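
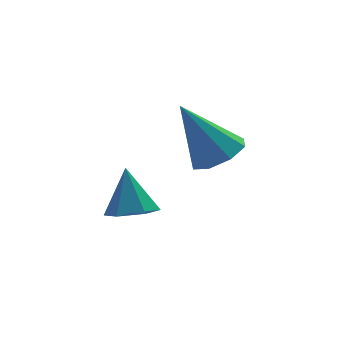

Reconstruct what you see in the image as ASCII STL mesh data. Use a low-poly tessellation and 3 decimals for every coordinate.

solid 
facet normal -0.034 -0.477 -0.878
outer loop
vertex -2.563 2.75 -2.724
vertex -2.979 2.428 -2.533
vertex -3.095 2.912 -2.791
endloop
endfacet
facet normal 0.299 0.952 -0.069
outer loop
vertex -2.563 2.75 -2.724
vertex -3.095 2.912 -2.791
vertex -2.941 2.952 -1.567
endloop
endfacet
facet normal -0.034 -0.477 -0.878
outer loop
vertex -3.095 2.912 -2.791
vertex -2.979 2.428 -2.533
vertex -3.511 2.59 -2.6
endloop
endfacet
facet normal -0.597 0.801 0.049
outer loop
vertex -3.095 2.912 -2.791
vertex -3.511 2.59 -2.6
vertex -2.941 2.952 -1.567
endloop
endfacet
facet normal -0.034 -0.476 -0.879
outer loop
vertex -3.511 2.59 -2.6
vertex -2.979 2.428 -2.533
vertex -3.396 2.106 -2.342
endloop
endfacet
facet normal -0.881 0.042 0.471
outer loop
vertex -3.511 2.59 -2.6
vertex -3.396 2.106 -2.342
vertex -2.941 2.952 -1.567
endloop
endfacet
facet normal -0.036 -0.475 -0.879
outer loop
vertex -3.396 2.106 -2.342
vertex -2.979 2.428 -2.533
vertex -2.864 1.944 -2.276
endloop
endfacet
facet normal -0.269 -0.568 0.778
outer loop
vertex -3.396 2.106 -2.342
vertex -2.864 1.944 -2.276
vertex -2.941 2.952 -1.567
endloop
endfacet
facet normal -0.036 -0.475 -0.879
outer loop
vertex -2.864 1.944 -2.276
vertex -2.979 2.428 -2.533
vertex -2.447 2.266 -2.467
endloop
endfacet
facet normal 0.624 -0.417 0.661
outer loop
vertex -2.864 1.944 -2.276
vertex -2.447 2.266 -2.467
vertex -2.941 2.952 -1.567
endloop
endfacet
facet normal -0.036 -0.475 -0.879
outer loop
vertex -2.447 2.266 -2.467
vertex -2.979 2.428 -2.533
vertex -2.563 2.75 -2.724
endloop
endfacet
facet normal 0.909 0.344 0.237
outer loop
vertex -2.447 2.266 -2.467
vertex -2.563 2.75 -2.724
vertex -2.941 2.952 -1.567
endloop
endfacet
facet normal 0.443 -0.275 -0.853
outer loop
vertex -1.044 2.324 -0.769
vertex -1.417 1.829 -0.803
vertex -1.445 2.414 -1.006
endloop
endfacet
facet normal 0.117 0.978 0.173
outer loop
vertex -1.044 2.324 -0.769
vertex -1.445 2.414 -1.006
vertex -2.063 2.231 0.443
endloop
endfacet
facet normal 0.443 -0.275 -0.853
outer loop
vertex -1.445 2.414 -1.006
vertex -1.417 1.829 -0.803
vertex -1.829 2.162 -1.124
endloop
endfacet
facet normal -0.520 0.846 -0.115
outer loop
vertex -1.445 2.414 -1.006
vertex -1.829 2.162 -1.124
vertex -2.063 2.231 0.443
endloop
endfacet
facet normal 0.443 -0.275 -0.853
outer loop
vertex -1.829 2.162 -1.124
vertex -1.417 1.829 -0.803
vertex -1.972 1.715 -1.054
endloop
endfacet
facet normal -0.948 0.279 -0.154
outer loop
vertex -1.829 2.162 -1.124
vertex -1.972 1.715 -1.054
vertex -2.063 2.231 0.443
endloop
endfacet
facet normal 0.442 -0.274 -0.854
outer loop
vertex -1.972 1.715 -1.054
vertex -1.417 1.829 -0.803
vertex -1.789 1.335 -0.837
endloop
endfacet
facet normal -0.915 -0.395 0.080
outer loop
vertex -1.972 1.715 -1.054
vertex -1.789 1.335 -0.837
vertex -2.063 2.231 0.443
endloop
endfacet
facet normal 0.442 -0.274 -0.854
outer loop
vertex -1.789 1.335 -0.837
vertex -1.417 1.829 -0.803
vertex -1.388 1.244 -0.6
endloop
endfacet
facet normal -0.442 -0.777 0.449
outer loop
vertex -1.789 1.335 -0.837
vertex -1.388 1.244 -0.6
vertex -2.063 2.231 0.443
endloop
endfacet
facet normal 0.444 -0.274 -0.853
outer loop
vertex -1.388 1.244 -0.6
vertex -1.417 1.829 -0.803
vertex -1.004 1.496 -0.481
endloop
endfacet
facet normal 0.195 -0.646 0.738
outer loop
vertex -1.388 1.244 -0.6
vertex -1.004 1.496 -0.481
vertex -2.063 2.231 0.443
endloop
endfacet
facet normal 0.442 -0.277 -0.853
outer loop
vertex -1.004 1.496 -0.481
vertex -1.417 1.829 -0.803
vertex -0.861 1.943 -0.552
endloop
endfacet
facet normal 0.625 -0.076 0.777
outer loop
vertex -1.004 1.496 -0.481
vertex -0.861 1.943 -0.552
vertex -2.063 2.231 0.443
endloop
endfacet
facet normal 0.442 -0.274 -0.854
outer loop
vertex -0.861 1.943 -0.552
vertex -1.417 1.829 -0.803
vertex -1.044 2.324 -0.769
endloop
endfacet
facet normal 0.593 0.594 0.544
outer loop
vertex -0.861 1.943 -0.552
vertex -1.044 2.324 -0.769
vertex -2.063 2.231 0.443
endloop
endfacet

endsolid


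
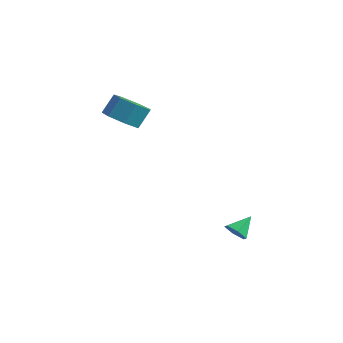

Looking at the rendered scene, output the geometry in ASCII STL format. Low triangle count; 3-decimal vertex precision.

solid 
facet normal -0.134 -0.573 -0.808
outer loop
vertex -2.824 0.391 3.43
vertex -3.604 1.031 3.105
vertex -2.567 1.091 2.891
endloop
endfacet
facet normal 0.951 -0.304 0.058
outer loop
vertex -2.824 0.391 3.43
vertex -2.567 1.091 2.891
vertex -2.656 1.109 4.44
endloop
endfacet
facet normal 0.951 -0.303 0.058
outer loop
vertex -2.656 1.109 4.44
vertex -2.567 1.091 2.891
vertex -2.4 1.808 3.901
endloop
endfacet
facet normal 0.134 0.574 0.808
outer loop
vertex -2.656 1.109 4.44
vertex -2.4 1.808 3.901
vertex -3.436 1.749 4.115
endloop
endfacet
facet normal -0.134 -0.573 -0.808
outer loop
vertex -2.567 1.091 2.891
vertex -3.604 1.031 3.105
vertex -3.091 1.746 2.513
endloop
endfacet
facet normal 0.811 0.405 -0.422
outer loop
vertex -2.567 1.091 2.891
vertex -3.091 1.746 2.513
vertex -2.4 1.808 3.901
endloop
endfacet
facet normal 0.811 0.405 -0.422
outer loop
vertex -2.4 1.808 3.901
vertex -3.091 1.746 2.513
vertex -2.924 2.463 3.523
endloop
endfacet
facet normal 0.134 0.574 0.808
outer loop
vertex -2.4 1.808 3.901
vertex -2.924 2.463 3.523
vertex -3.436 1.749 4.115
endloop
endfacet
facet normal -0.133 -0.573 -0.808
outer loop
vertex -3.091 1.746 2.513
vertex -3.604 1.031 3.105
vertex -4.001 1.862 2.581
endloop
endfacet
facet normal 0.059 0.809 -0.584
outer loop
vertex -3.091 1.746 2.513
vertex -4.001 1.862 2.581
vertex -2.924 2.463 3.523
endloop
endfacet
facet normal 0.061 0.808 -0.585
outer loop
vertex -2.924 2.463 3.523
vertex -4.001 1.862 2.581
vertex -3.834 2.58 3.59
endloop
endfacet
facet normal 0.133 0.574 0.808
outer loop
vertex -2.924 2.463 3.523
vertex -3.834 2.58 3.59
vertex -3.436 1.749 4.115
endloop
endfacet
facet normal -0.133 -0.573 -0.808
outer loop
vertex -4.001 1.862 2.581
vertex -3.604 1.031 3.105
vertex -4.612 1.353 3.043
endloop
endfacet
facet normal -0.736 0.604 -0.308
outer loop
vertex -4.001 1.862 2.581
vertex -4.612 1.353 3.043
vertex -3.834 2.58 3.59
endloop
endfacet
facet normal -0.736 0.603 -0.307
outer loop
vertex -3.834 2.58 3.59
vertex -4.612 1.353 3.043
vertex -4.444 2.071 4.053
endloop
endfacet
facet normal 0.134 0.574 0.808
outer loop
vertex -3.834 2.58 3.59
vertex -4.444 2.071 4.053
vertex -3.436 1.749 4.115
endloop
endfacet
facet normal -0.134 -0.575 -0.807
outer loop
vertex -4.612 1.353 3.043
vertex -3.604 1.031 3.105
vertex -4.463 0.602 3.553
endloop
endfacet
facet normal -0.978 -0.056 0.203
outer loop
vertex -4.612 1.353 3.043
vertex -4.463 0.602 3.553
vertex -4.444 2.071 4.053
endloop
endfacet
facet normal -0.978 -0.056 0.202
outer loop
vertex -4.444 2.071 4.053
vertex -4.463 0.602 3.553
vertex -4.296 1.319 4.562
endloop
endfacet
facet normal 0.133 0.573 0.808
outer loop
vertex -4.444 2.071 4.053
vertex -4.296 1.319 4.562
vertex -3.436 1.749 4.115
endloop
endfacet
facet normal -0.134 -0.574 -0.808
outer loop
vertex -4.463 0.602 3.553
vertex -3.604 1.031 3.105
vertex -3.667 0.174 3.725
endloop
endfacet
facet normal -0.483 -0.674 0.559
outer loop
vertex -4.463 0.602 3.553
vertex -3.667 0.174 3.725
vertex -4.296 1.319 4.562
endloop
endfacet
facet normal -0.484 -0.674 0.558
outer loop
vertex -4.296 1.319 4.562
vertex -3.667 0.174 3.725
vertex -3.5 0.891 4.735
endloop
endfacet
facet normal 0.133 0.574 0.808
outer loop
vertex -4.296 1.319 4.562
vertex -3.5 0.891 4.735
vertex -3.436 1.749 4.115
endloop
endfacet
facet normal -0.135 -0.574 -0.807
outer loop
vertex -3.667 0.174 3.725
vertex -3.604 1.031 3.105
vertex -2.824 0.391 3.43
endloop
endfacet
facet normal 0.375 -0.784 0.495
outer loop
vertex -3.667 0.174 3.725
vertex -2.824 0.391 3.43
vertex -3.5 0.891 4.735
endloop
endfacet
facet normal 0.375 -0.784 0.495
outer loop
vertex -3.5 0.891 4.735
vertex -2.824 0.391 3.43
vertex -2.656 1.109 4.44
endloop
endfacet
facet normal 0.134 0.574 0.808
outer loop
vertex -3.5 0.891 4.735
vertex -2.656 1.109 4.44
vertex -3.436 1.749 4.115
endloop
endfacet
facet normal -0.140 -0.809 -0.571
outer loop
vertex 3.048 2.208 -3.333
vertex 2.802 1.865 -2.787
vertex 2.373 2.224 -3.19
endloop
endfacet
facet normal -0.079 0.879 -0.470
outer loop
vertex 3.048 2.208 -3.333
vertex 2.373 2.224 -3.19
vertex 2.978 2.875 -2.073
endloop
endfacet
facet normal -0.140 -0.809 -0.571
outer loop
vertex 2.373 2.224 -3.19
vertex 2.802 1.865 -2.787
vertex 2.127 1.881 -2.644
endloop
endfacet
facet normal -0.773 0.633 0.050
outer loop
vertex 2.373 2.224 -3.19
vertex 2.127 1.881 -2.644
vertex 2.978 2.875 -2.073
endloop
endfacet
facet normal -0.140 -0.808 -0.572
outer loop
vertex 2.127 1.881 -2.644
vertex 2.802 1.865 -2.787
vertex 2.557 1.521 -2.241
endloop
endfacet
facet normal -0.634 0.102 0.767
outer loop
vertex 2.127 1.881 -2.644
vertex 2.557 1.521 -2.241
vertex 2.978 2.875 -2.073
endloop
endfacet
facet normal -0.140 -0.808 -0.572
outer loop
vertex 2.557 1.521 -2.241
vertex 2.802 1.865 -2.787
vertex 3.232 1.505 -2.384
endloop
endfacet
facet normal 0.200 -0.182 0.963
outer loop
vertex 2.557 1.521 -2.241
vertex 3.232 1.505 -2.384
vertex 2.978 2.875 -2.073
endloop
endfacet
facet normal -0.141 -0.808 -0.571
outer loop
vertex 3.232 1.505 -2.384
vertex 2.802 1.865 -2.787
vertex 3.477 1.848 -2.93
endloop
endfacet
facet normal 0.894 0.065 0.442
outer loop
vertex 3.232 1.505 -2.384
vertex 3.477 1.848 -2.93
vertex 2.978 2.875 -2.073
endloop
endfacet
facet normal -0.141 -0.808 -0.572
outer loop
vertex 3.477 1.848 -2.93
vertex 2.802 1.865 -2.787
vertex 3.048 2.208 -3.333
endloop
endfacet
facet normal 0.756 0.595 -0.273
outer loop
vertex 3.477 1.848 -2.93
vertex 3.048 2.208 -3.333
vertex 2.978 2.875 -2.073
endloop
endfacet

endsolid


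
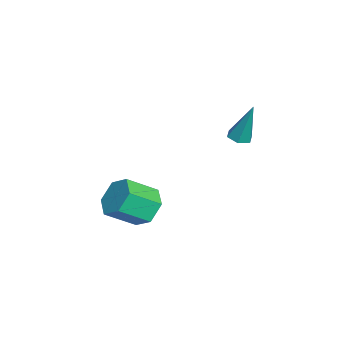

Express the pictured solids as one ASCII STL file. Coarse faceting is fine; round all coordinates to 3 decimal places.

solid 
facet normal -0.141 -0.268 -0.953
outer loop
vertex -2.211 3.097 0.706
vertex -2.561 2.644 0.885
vertex -2.802 3.181 0.77
endloop
endfacet
facet normal 0.135 0.990 -0.050
outer loop
vertex -2.211 3.097 0.706
vertex -2.802 3.181 0.77
vertex -2.259 3.216 2.915
endloop
endfacet
facet normal -0.141 -0.268 -0.953
outer loop
vertex -2.802 3.181 0.77
vertex -2.561 2.644 0.885
vertex -3.151 2.728 0.949
endloop
endfacet
facet normal -0.744 0.644 0.178
outer loop
vertex -2.802 3.181 0.77
vertex -3.151 2.728 0.949
vertex -2.259 3.216 2.915
endloop
endfacet
facet normal -0.142 -0.269 -0.953
outer loop
vertex -3.151 2.728 0.949
vertex -2.561 2.644 0.885
vertex -2.91 2.191 1.065
endloop
endfacet
facet normal -0.846 -0.282 0.454
outer loop
vertex -3.151 2.728 0.949
vertex -2.91 2.191 1.065
vertex -2.259 3.216 2.915
endloop
endfacet
facet normal -0.141 -0.270 -0.953
outer loop
vertex -2.91 2.191 1.065
vertex -2.561 2.644 0.885
vertex -2.319 2.107 1.001
endloop
endfacet
facet normal -0.068 -0.862 0.502
outer loop
vertex -2.91 2.191 1.065
vertex -2.319 2.107 1.001
vertex -2.259 3.216 2.915
endloop
endfacet
facet normal -0.141 -0.270 -0.953
outer loop
vertex -2.319 2.107 1.001
vertex -2.561 2.644 0.885
vertex -1.97 2.56 0.821
endloop
endfacet
facet normal 0.811 -0.516 0.274
outer loop
vertex -2.319 2.107 1.001
vertex -1.97 2.56 0.821
vertex -2.259 3.216 2.915
endloop
endfacet
facet normal -0.141 -0.268 -0.953
outer loop
vertex -1.97 2.56 0.821
vertex -2.561 2.644 0.885
vertex -2.211 3.097 0.706
endloop
endfacet
facet normal 0.913 0.409 -0.002
outer loop
vertex -1.97 2.56 0.821
vertex -2.211 3.097 0.706
vertex -2.259 3.216 2.915
endloop
endfacet
facet normal -0.288 0.776 -0.562
outer loop
vertex -1.826 -1.842 -4.351
vertex -2.244 -1.364 -3.477
vertex -1.216 -1.182 -3.752
endloop
endfacet
facet normal 0.774 -0.158 -0.613
outer loop
vertex -1.826 -1.842 -4.351
vertex -1.216 -1.182 -3.752
vertex -1.318 -3.214 -3.356
endloop
endfacet
facet normal 0.773 -0.159 -0.614
outer loop
vertex -1.318 -3.214 -3.356
vertex -1.216 -1.182 -3.752
vertex -0.707 -2.555 -2.757
endloop
endfacet
facet normal 0.286 -0.776 0.562
outer loop
vertex -1.318 -3.214 -3.356
vertex -0.707 -2.555 -2.757
vertex -1.736 -2.736 -2.483
endloop
endfacet
facet normal -0.288 0.775 -0.562
outer loop
vertex -1.216 -1.182 -3.752
vertex -2.244 -1.364 -3.477
vertex -1.634 -0.704 -2.879
endloop
endfacet
facet normal 0.876 0.450 0.173
outer loop
vertex -1.216 -1.182 -3.752
vertex -1.634 -0.704 -2.879
vertex -0.707 -2.555 -2.757
endloop
endfacet
facet normal 0.876 0.450 0.174
outer loop
vertex -0.707 -2.555 -2.757
vertex -1.634 -0.704 -2.879
vertex -1.126 -2.077 -1.884
endloop
endfacet
facet normal 0.286 -0.776 0.562
outer loop
vertex -0.707 -2.555 -2.757
vertex -1.126 -2.077 -1.884
vertex -1.736 -2.736 -2.483
endloop
endfacet
facet normal -0.288 0.775 -0.562
outer loop
vertex -1.634 -0.704 -2.879
vertex -2.244 -1.364 -3.477
vertex -2.662 -0.886 -2.604
endloop
endfacet
facet normal 0.103 0.608 0.787
outer loop
vertex -1.634 -0.704 -2.879
vertex -2.662 -0.886 -2.604
vertex -1.126 -2.077 -1.884
endloop
endfacet
facet normal 0.103 0.609 0.787
outer loop
vertex -1.126 -2.077 -1.884
vertex -2.662 -0.886 -2.604
vertex -2.154 -2.258 -1.609
endloop
endfacet
facet normal 0.287 -0.776 0.562
outer loop
vertex -1.126 -2.077 -1.884
vertex -2.154 -2.258 -1.609
vertex -1.736 -2.736 -2.483
endloop
endfacet
facet normal -0.286 0.776 -0.562
outer loop
vertex -2.662 -0.886 -2.604
vertex -2.244 -1.364 -3.477
vertex -3.273 -1.545 -3.203
endloop
endfacet
facet normal -0.773 0.159 0.614
outer loop
vertex -2.662 -0.886 -2.604
vertex -3.273 -1.545 -3.203
vertex -2.154 -2.258 -1.609
endloop
endfacet
facet normal -0.774 0.158 0.614
outer loop
vertex -2.154 -2.258 -1.609
vertex -3.273 -1.545 -3.203
vertex -2.764 -2.918 -2.208
endloop
endfacet
facet normal 0.288 -0.776 0.562
outer loop
vertex -2.154 -2.258 -1.609
vertex -2.764 -2.918 -2.208
vertex -1.736 -2.736 -2.483
endloop
endfacet
facet normal -0.286 0.776 -0.562
outer loop
vertex -3.273 -1.545 -3.203
vertex -2.244 -1.364 -3.477
vertex -2.854 -2.023 -4.076
endloop
endfacet
facet normal -0.876 -0.450 -0.174
outer loop
vertex -3.273 -1.545 -3.203
vertex -2.854 -2.023 -4.076
vertex -2.764 -2.918 -2.208
endloop
endfacet
facet normal -0.876 -0.450 -0.173
outer loop
vertex -2.764 -2.918 -2.208
vertex -2.854 -2.023 -4.076
vertex -2.346 -3.396 -3.081
endloop
endfacet
facet normal 0.288 -0.775 0.562
outer loop
vertex -2.764 -2.918 -2.208
vertex -2.346 -3.396 -3.081
vertex -1.736 -2.736 -2.483
endloop
endfacet
facet normal -0.287 0.776 -0.562
outer loop
vertex -2.854 -2.023 -4.076
vertex -2.244 -1.364 -3.477
vertex -1.826 -1.842 -4.351
endloop
endfacet
facet normal -0.103 -0.608 -0.787
outer loop
vertex -2.854 -2.023 -4.076
vertex -1.826 -1.842 -4.351
vertex -2.346 -3.396 -3.081
endloop
endfacet
facet normal -0.103 -0.609 -0.787
outer loop
vertex -2.346 -3.396 -3.081
vertex -1.826 -1.842 -4.351
vertex -1.318 -3.214 -3.356
endloop
endfacet
facet normal 0.288 -0.775 0.562
outer loop
vertex -2.346 -3.396 -3.081
vertex -1.318 -3.214 -3.356
vertex -1.736 -2.736 -2.483
endloop
endfacet

endsolid


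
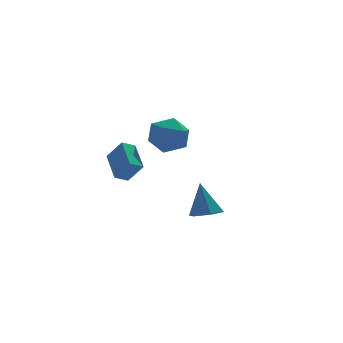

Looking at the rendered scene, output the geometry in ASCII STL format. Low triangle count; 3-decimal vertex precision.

solid 
facet normal -0.047 0.650 0.759
outer loop
vertex -0.357 -1.018 2.72
vertex -1.368 -1.522 3.089
vertex -0.323 -1.919 3.494
endloop
endfacet
facet normal 0.630 0.519 0.577
outer loop
vertex -0.357 -1.018 2.72
vertex -0.323 -1.919 3.494
vertex 0.458 -1.874 2.6
endloop
endfacet
facet normal 0.712 0.693 -0.110
outer loop
vertex -0.357 -1.018 2.72
vertex 0.458 -1.874 2.6
vertex -0.103 -1.45 1.643
endloop
endfacet
facet normal 0.085 0.932 -0.354
outer loop
vertex -0.357 -1.018 2.72
vertex -0.103 -1.45 1.643
vertex -1.231 -1.232 1.945
endloop
endfacet
facet normal -0.384 0.905 0.183
outer loop
vertex -0.357 -1.018 2.72
vertex -1.231 -1.232 1.945
vertex -1.368 -1.522 3.089
endloop
endfacet
facet normal 0.745 -0.182 0.642
outer loop
vertex 0.458 -1.874 2.6
vertex -0.323 -1.919 3.494
vertex -0.049 -2.908 2.895
endloop
endfacet
facet normal -0.352 0.029 0.936
outer loop
vertex -0.323 -1.919 3.494
vertex -1.368 -1.522 3.089
vertex -1.177 -2.69 3.197
endloop
endfacet
facet normal -0.897 0.441 0.004
outer loop
vertex -1.368 -1.522 3.089
vertex -1.231 -1.232 1.945
vertex -1.738 -2.266 2.24
endloop
endfacet
facet normal -0.137 0.485 -0.864
outer loop
vertex -1.231 -1.232 1.945
vertex -0.103 -1.45 1.643
vertex -0.957 -2.221 1.346
endloop
endfacet
facet normal 0.877 0.100 -0.470
outer loop
vertex -0.103 -1.45 1.643
vertex 0.458 -1.874 2.6
vertex 0.088 -2.618 1.751
endloop
endfacet
facet normal -0.085 -0.932 0.354
outer loop
vertex -0.923 -3.122 2.12
vertex -0.049 -2.908 2.895
vertex -1.177 -2.69 3.197
endloop
endfacet
facet normal -0.712 -0.693 0.110
outer loop
vertex -0.923 -3.122 2.12
vertex -1.177 -2.69 3.197
vertex -1.738 -2.266 2.24
endloop
endfacet
facet normal -0.630 -0.519 -0.577
outer loop
vertex -0.923 -3.122 2.12
vertex -1.738 -2.266 2.24
vertex -0.957 -2.221 1.346
endloop
endfacet
facet normal 0.047 -0.650 -0.759
outer loop
vertex -0.923 -3.122 2.12
vertex -0.957 -2.221 1.346
vertex 0.088 -2.618 1.751
endloop
endfacet
facet normal 0.384 -0.905 -0.183
outer loop
vertex -0.923 -3.122 2.12
vertex 0.088 -2.618 1.751
vertex -0.049 -2.908 2.895
endloop
endfacet
facet normal 0.137 -0.485 0.864
outer loop
vertex -1.177 -2.69 3.197
vertex -0.049 -2.908 2.895
vertex -0.323 -1.919 3.494
endloop
endfacet
facet normal -0.877 -0.100 0.470
outer loop
vertex -1.738 -2.266 2.24
vertex -1.177 -2.69 3.197
vertex -1.368 -1.522 3.089
endloop
endfacet
facet normal -0.745 0.182 -0.642
outer loop
vertex -0.957 -2.221 1.346
vertex -1.738 -2.266 2.24
vertex -1.231 -1.232 1.945
endloop
endfacet
facet normal 0.352 -0.029 -0.936
outer loop
vertex 0.088 -2.618 1.751
vertex -0.957 -2.221 1.346
vertex -0.103 -1.45 1.643
endloop
endfacet
facet normal 0.897 -0.441 -0.004
outer loop
vertex -0.049 -2.908 2.895
vertex 0.088 -2.618 1.751
vertex 0.458 -1.874 2.6
endloop
endfacet
facet normal -0.466 0.415 -0.781
outer loop
vertex -2.248 3.776 -0.903
vertex -1.488 3.942 -1.268
vertex -2.298 2.052 -1.789
endloop
endfacet
facet normal -0.884 -0.193 0.425
outer loop
vertex -1.632 1.458 -0.672
vertex -2.248 3.776 -0.903
vertex -2.298 2.052 -1.789
endloop
endfacet
facet normal -0.466 0.415 -0.781
outer loop
vertex -2.298 2.052 -1.789
vertex -1.488 3.942 -1.268
vertex -1.538 2.217 -2.155
endloop
endfacet
facet normal -0.027 -0.889 -0.457
outer loop
vertex -1.538 2.217 -2.155
vertex -1.632 1.458 -0.672
vertex -2.298 2.052 -1.789
endloop
endfacet
facet normal 0.026 0.889 0.457
outer loop
vertex -2.248 3.776 -0.903
vertex -0.822 3.348 -0.151
vertex -1.488 3.942 -1.268
endloop
endfacet
facet normal -0.885 -0.193 0.425
outer loop
vertex -1.582 3.183 0.215
vertex -2.248 3.776 -0.903
vertex -1.632 1.458 -0.672
endloop
endfacet
facet normal 0.026 0.890 0.456
outer loop
vertex -1.582 3.183 0.215
vertex -0.822 3.348 -0.151
vertex -2.248 3.776 -0.903
endloop
endfacet
facet normal 0.884 0.193 -0.425
outer loop
vertex -1.488 3.942 -1.268
vertex -0.822 3.348 -0.151
vertex -1.538 2.217 -2.155
endloop
endfacet
facet normal -0.025 -0.889 -0.457
outer loop
vertex -0.872 1.624 -1.037
vertex -1.632 1.458 -0.672
vertex -1.538 2.217 -2.155
endloop
endfacet
facet normal 0.885 0.193 -0.425
outer loop
vertex -1.538 2.217 -2.155
vertex -0.822 3.348 -0.151
vertex -0.872 1.624 -1.037
endloop
endfacet
facet normal 0.466 -0.415 0.781
outer loop
vertex -0.872 1.624 -1.037
vertex -1.582 3.183 0.215
vertex -1.632 1.458 -0.672
endloop
endfacet
facet normal 0.466 -0.415 0.781
outer loop
vertex -0.822 3.348 -0.151
vertex -1.582 3.183 0.215
vertex -0.872 1.624 -1.037
endloop
endfacet
facet normal 0.069 -0.326 -0.943
outer loop
vertex 3.284 1.811 -4.778
vertex 2.441 1.381 -4.691
vertex 2.487 2.279 -4.998
endloop
endfacet
facet normal 0.477 0.870 0.124
outer loop
vertex 3.284 1.811 -4.778
vertex 2.487 2.279 -4.998
vertex 2.299 2.059 -2.729
endloop
endfacet
facet normal 0.067 -0.326 -0.943
outer loop
vertex 2.487 2.279 -4.998
vertex 2.441 1.381 -4.691
vertex 1.644 1.85 -4.91
endloop
endfacet
facet normal -0.449 0.892 0.049
outer loop
vertex 2.487 2.279 -4.998
vertex 1.644 1.85 -4.91
vertex 2.299 2.059 -2.729
endloop
endfacet
facet normal 0.067 -0.326 -0.943
outer loop
vertex 1.644 1.85 -4.91
vertex 2.441 1.381 -4.691
vertex 1.598 0.952 -4.603
endloop
endfacet
facet normal -0.952 0.142 0.272
outer loop
vertex 1.644 1.85 -4.91
vertex 1.598 0.952 -4.603
vertex 2.299 2.059 -2.729
endloop
endfacet
facet normal 0.067 -0.326 -0.943
outer loop
vertex 1.598 0.952 -4.603
vertex 2.441 1.381 -4.691
vertex 2.395 0.483 -4.384
endloop
endfacet
facet normal -0.527 -0.630 0.570
outer loop
vertex 1.598 0.952 -4.603
vertex 2.395 0.483 -4.384
vertex 2.299 2.059 -2.729
endloop
endfacet
facet normal 0.069 -0.326 -0.943
outer loop
vertex 2.395 0.483 -4.384
vertex 2.441 1.381 -4.691
vertex 3.238 0.913 -4.471
endloop
endfacet
facet normal 0.399 -0.652 0.644
outer loop
vertex 2.395 0.483 -4.384
vertex 3.238 0.913 -4.471
vertex 2.299 2.059 -2.729
endloop
endfacet
facet normal 0.069 -0.326 -0.943
outer loop
vertex 3.238 0.913 -4.471
vertex 2.441 1.381 -4.691
vertex 3.284 1.811 -4.778
endloop
endfacet
facet normal 0.902 0.098 0.422
outer loop
vertex 3.238 0.913 -4.471
vertex 3.284 1.811 -4.778
vertex 2.299 2.059 -2.729
endloop
endfacet

endsolid


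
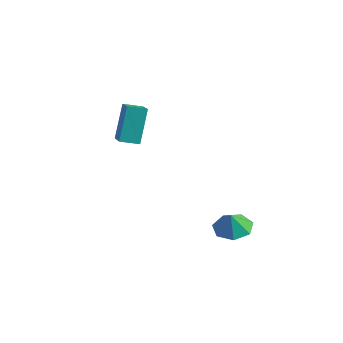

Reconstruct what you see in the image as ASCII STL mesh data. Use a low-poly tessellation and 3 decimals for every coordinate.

solid 
facet normal -0.781 0.495 -0.380
outer loop
vertex -4.475 1.249 3.692
vertex -3.916 1.979 3.494
vertex -4.094 0.468 1.891
endloop
endfacet
facet normal -0.595 -0.776 0.211
outer loop
vertex -2.664 -0.439 2.586
vertex -4.475 1.249 3.692
vertex -4.094 0.468 1.891
endloop
endfacet
facet normal -0.781 0.495 -0.380
outer loop
vertex -4.094 0.468 1.891
vertex -3.916 1.979 3.494
vertex -3.535 1.197 1.692
endloop
endfacet
facet normal 0.190 -0.391 -0.901
outer loop
vertex -3.535 1.197 1.692
vertex -2.664 -0.439 2.586
vertex -4.094 0.468 1.891
endloop
endfacet
facet normal -0.190 0.390 0.901
outer loop
vertex -4.475 1.249 3.692
vertex -2.486 1.072 4.189
vertex -3.916 1.979 3.494
endloop
endfacet
facet normal -0.594 -0.776 0.211
outer loop
vertex -3.045 0.343 4.388
vertex -4.475 1.249 3.692
vertex -2.664 -0.439 2.586
endloop
endfacet
facet normal -0.190 0.392 0.900
outer loop
vertex -3.045 0.343 4.388
vertex -2.486 1.072 4.189
vertex -4.475 1.249 3.692
endloop
endfacet
facet normal 0.595 0.776 -0.211
outer loop
vertex -3.916 1.979 3.494
vertex -2.486 1.072 4.189
vertex -3.535 1.197 1.692
endloop
endfacet
facet normal 0.191 -0.390 -0.901
outer loop
vertex -2.105 0.291 2.388
vertex -2.664 -0.439 2.586
vertex -3.535 1.197 1.692
endloop
endfacet
facet normal 0.594 0.776 -0.211
outer loop
vertex -3.535 1.197 1.692
vertex -2.486 1.072 4.189
vertex -2.105 0.291 2.388
endloop
endfacet
facet normal 0.781 -0.495 0.380
outer loop
vertex -2.105 0.291 2.388
vertex -3.045 0.343 4.388
vertex -2.664 -0.439 2.586
endloop
endfacet
facet normal 0.781 -0.495 0.380
outer loop
vertex -2.486 1.072 4.189
vertex -3.045 0.343 4.388
vertex -2.105 0.291 2.388
endloop
endfacet
facet normal -0.174 0.297 -0.939
outer loop
vertex 2.502 2.891 -1.619
vertex 2.041 2.1 -1.784
vertex 1.709 2.909 -1.466
endloop
endfacet
facet normal 0.171 0.545 0.821
outer loop
vertex 2.502 2.891 -1.619
vertex 1.709 2.909 -1.466
vertex 2.219 1.8 -0.836
endloop
endfacet
facet normal -0.175 0.297 -0.939
outer loop
vertex 1.709 2.909 -1.466
vertex 2.041 2.1 -1.784
vertex 1.167 2.317 -1.552
endloop
endfacet
facet normal -0.442 0.281 0.852
outer loop
vertex 1.709 2.909 -1.466
vertex 1.167 2.317 -1.552
vertex 2.219 1.8 -0.836
endloop
endfacet
facet normal -0.175 0.298 -0.938
outer loop
vertex 1.167 2.317 -1.552
vertex 2.041 2.1 -1.784
vertex 1.283 1.562 -1.813
endloop
endfacet
facet normal -0.637 -0.337 0.693
outer loop
vertex 1.167 2.317 -1.552
vertex 1.283 1.562 -1.813
vertex 2.219 1.8 -0.836
endloop
endfacet
facet normal -0.175 0.297 -0.939
outer loop
vertex 1.283 1.562 -1.813
vertex 2.041 2.1 -1.784
vertex 1.97 1.212 -2.052
endloop
endfacet
facet normal -0.269 -0.844 0.463
outer loop
vertex 1.283 1.562 -1.813
vertex 1.97 1.212 -2.052
vertex 2.219 1.8 -0.836
endloop
endfacet
facet normal -0.175 0.297 -0.939
outer loop
vertex 1.97 1.212 -2.052
vertex 2.041 2.1 -1.784
vertex 2.711 1.531 -2.089
endloop
endfacet
facet normal 0.387 -0.859 0.336
outer loop
vertex 1.97 1.212 -2.052
vertex 2.711 1.531 -2.089
vertex 2.219 1.8 -0.836
endloop
endfacet
facet normal -0.175 0.297 -0.939
outer loop
vertex 2.711 1.531 -2.089
vertex 2.041 2.1 -1.784
vertex 2.947 2.278 -1.897
endloop
endfacet
facet normal 0.836 -0.369 0.407
outer loop
vertex 2.711 1.531 -2.089
vertex 2.947 2.278 -1.897
vertex 2.219 1.8 -0.836
endloop
endfacet
facet normal -0.176 0.298 -0.938
outer loop
vertex 2.947 2.278 -1.897
vertex 2.041 2.1 -1.784
vertex 2.502 2.891 -1.619
endloop
endfacet
facet normal 0.740 0.255 0.623
outer loop
vertex 2.947 2.278 -1.897
vertex 2.502 2.891 -1.619
vertex 2.219 1.8 -0.836
endloop
endfacet

endsolid


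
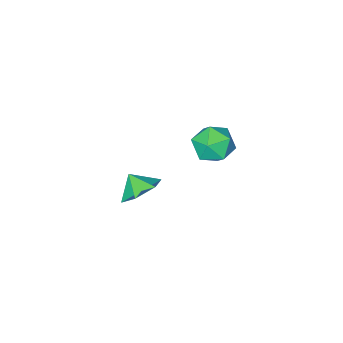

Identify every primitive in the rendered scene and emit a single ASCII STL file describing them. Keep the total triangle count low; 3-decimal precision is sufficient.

solid 
facet normal -0.838 0.444 0.318
outer loop
vertex -3.598 1.604 -3.371
vertex -3.759 0.752 -2.606
vertex -3.15 1.689 -2.309
endloop
endfacet
facet normal -0.367 0.927 0.081
outer loop
vertex -3.598 1.604 -3.371
vertex -3.15 1.689 -2.309
vertex -2.527 2.016 -3.227
endloop
endfacet
facet normal -0.216 0.771 -0.598
outer loop
vertex -3.598 1.604 -3.371
vertex -2.527 2.016 -3.227
vertex -2.752 1.282 -4.092
endloop
endfacet
facet normal -0.593 0.194 -0.782
outer loop
vertex -3.598 1.604 -3.371
vertex -2.752 1.282 -4.092
vertex -3.514 0.5 -3.708
endloop
endfacet
facet normal -0.977 -0.009 -0.215
outer loop
vertex -3.598 1.604 -3.371
vertex -3.514 0.5 -3.708
vertex -3.759 0.752 -2.606
endloop
endfacet
facet normal 0.231 0.856 0.462
outer loop
vertex -2.527 2.016 -3.227
vertex -3.15 1.689 -2.309
vertex -2.026 1.42 -2.372
endloop
endfacet
facet normal -0.529 0.076 0.845
outer loop
vertex -3.15 1.689 -2.309
vertex -3.759 0.752 -2.606
vertex -2.788 0.638 -1.988
endloop
endfacet
facet normal -0.753 -0.658 -0.017
outer loop
vertex -3.759 0.752 -2.606
vertex -3.514 0.5 -3.708
vertex -3.013 -0.096 -2.853
endloop
endfacet
facet normal -0.132 -0.331 -0.935
outer loop
vertex -3.514 0.5 -3.708
vertex -2.752 1.282 -4.092
vertex -2.39 0.231 -3.771
endloop
endfacet
facet normal 0.477 0.605 -0.638
outer loop
vertex -2.752 1.282 -4.092
vertex -2.527 2.016 -3.227
vertex -1.781 1.168 -3.474
endloop
endfacet
facet normal 0.593 -0.194 0.782
outer loop
vertex -1.942 0.316 -2.709
vertex -2.026 1.42 -2.372
vertex -2.788 0.638 -1.988
endloop
endfacet
facet normal 0.216 -0.771 0.598
outer loop
vertex -1.942 0.316 -2.709
vertex -2.788 0.638 -1.988
vertex -3.013 -0.096 -2.853
endloop
endfacet
facet normal 0.367 -0.927 -0.081
outer loop
vertex -1.942 0.316 -2.709
vertex -3.013 -0.096 -2.853
vertex -2.39 0.231 -3.771
endloop
endfacet
facet normal 0.838 -0.444 -0.318
outer loop
vertex -1.942 0.316 -2.709
vertex -2.39 0.231 -3.771
vertex -1.781 1.168 -3.474
endloop
endfacet
facet normal 0.977 0.009 0.215
outer loop
vertex -1.942 0.316 -2.709
vertex -1.781 1.168 -3.474
vertex -2.026 1.42 -2.372
endloop
endfacet
facet normal 0.132 0.331 0.935
outer loop
vertex -2.788 0.638 -1.988
vertex -2.026 1.42 -2.372
vertex -3.15 1.689 -2.309
endloop
endfacet
facet normal -0.477 -0.605 0.638
outer loop
vertex -3.013 -0.096 -2.853
vertex -2.788 0.638 -1.988
vertex -3.759 0.752 -2.606
endloop
endfacet
facet normal -0.231 -0.856 -0.462
outer loop
vertex -2.39 0.231 -3.771
vertex -3.013 -0.096 -2.853
vertex -3.514 0.5 -3.708
endloop
endfacet
facet normal 0.529 -0.076 -0.845
outer loop
vertex -1.781 1.168 -3.474
vertex -2.39 0.231 -3.771
vertex -2.752 1.282 -4.092
endloop
endfacet
facet normal 0.753 0.658 0.017
outer loop
vertex -2.026 1.42 -2.372
vertex -1.781 1.168 -3.474
vertex -2.527 2.016 -3.227
endloop
endfacet
facet normal -0.129 0.697 -0.705
outer loop
vertex 3.584 3.398 -1.096
vertex 2.812 2.816 -1.53
vertex 2.581 3.53 -0.782
endloop
endfacet
facet normal 0.307 0.073 0.949
outer loop
vertex 3.584 3.398 -1.096
vertex 2.581 3.53 -0.782
vertex 2.948 2.084 -0.79
endloop
endfacet
facet normal -0.129 0.697 -0.705
outer loop
vertex 2.581 3.53 -0.782
vertex 2.812 2.816 -1.53
vertex 1.809 2.948 -1.216
endloop
endfacet
facet normal -0.421 -0.112 0.900
outer loop
vertex 2.581 3.53 -0.782
vertex 1.809 2.948 -1.216
vertex 2.948 2.084 -0.79
endloop
endfacet
facet normal -0.129 0.697 -0.705
outer loop
vertex 1.809 2.948 -1.216
vertex 2.812 2.816 -1.53
vertex 2.04 2.234 -1.964
endloop
endfacet
facet normal -0.643 -0.643 0.415
outer loop
vertex 1.809 2.948 -1.216
vertex 2.04 2.234 -1.964
vertex 2.948 2.084 -0.79
endloop
endfacet
facet normal -0.129 0.697 -0.705
outer loop
vertex 2.04 2.234 -1.964
vertex 2.812 2.816 -1.53
vertex 3.044 2.102 -2.279
endloop
endfacet
facet normal -0.137 -0.990 -0.021
outer loop
vertex 2.04 2.234 -1.964
vertex 3.044 2.102 -2.279
vertex 2.948 2.084 -0.79
endloop
endfacet
facet normal -0.129 0.698 -0.705
outer loop
vertex 3.044 2.102 -2.279
vertex 2.812 2.816 -1.53
vertex 3.816 2.684 -1.844
endloop
endfacet
facet normal 0.591 -0.806 0.028
outer loop
vertex 3.044 2.102 -2.279
vertex 3.816 2.684 -1.844
vertex 2.948 2.084 -0.79
endloop
endfacet
facet normal -0.129 0.697 -0.705
outer loop
vertex 3.816 2.684 -1.844
vertex 2.812 2.816 -1.53
vertex 3.584 3.398 -1.096
endloop
endfacet
facet normal 0.813 -0.274 0.514
outer loop
vertex 3.816 2.684 -1.844
vertex 3.584 3.398 -1.096
vertex 2.948 2.084 -0.79
endloop
endfacet

endsolid


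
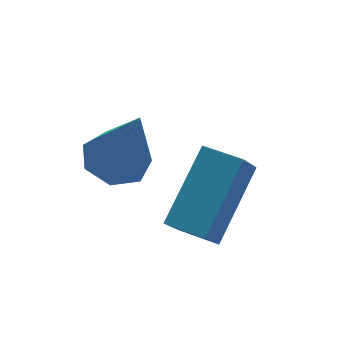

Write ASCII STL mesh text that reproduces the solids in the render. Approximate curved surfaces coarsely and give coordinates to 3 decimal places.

solid 
facet normal -0.149 0.316 -0.937
outer loop
vertex 0.246 2.811 -3.208
vertex -0.323 2.424 -3.248
vertex -0.262 3.078 -3.037
endloop
endfacet
facet normal 0.529 0.687 0.499
outer loop
vertex 0.246 2.811 -3.208
vertex -0.262 3.078 -3.037
vertex -0.057 1.856 -1.572
endloop
endfacet
facet normal -0.150 0.316 -0.937
outer loop
vertex -0.262 3.078 -3.037
vertex -0.323 2.424 -3.248
vertex -0.817 2.851 -3.025
endloop
endfacet
facet normal -0.280 0.718 0.638
outer loop
vertex -0.262 3.078 -3.037
vertex -0.817 2.851 -3.025
vertex -0.057 1.856 -1.572
endloop
endfacet
facet normal -0.148 0.318 -0.937
outer loop
vertex -0.817 2.851 -3.025
vertex -0.323 2.424 -3.248
vertex -0.999 2.303 -3.182
endloop
endfacet
facet normal -0.840 0.128 0.527
outer loop
vertex -0.817 2.851 -3.025
vertex -0.999 2.303 -3.182
vertex -0.057 1.856 -1.572
endloop
endfacet
facet normal -0.148 0.316 -0.937
outer loop
vertex -0.999 2.303 -3.182
vertex -0.323 2.424 -3.248
vertex -0.673 1.845 -3.388
endloop
endfacet
facet normal -0.731 -0.634 0.252
outer loop
vertex -0.999 2.303 -3.182
vertex -0.673 1.845 -3.388
vertex -0.057 1.856 -1.572
endloop
endfacet
facet normal -0.150 0.317 -0.936
outer loop
vertex -0.673 1.845 -3.388
vertex -0.323 2.424 -3.248
vertex -0.083 1.823 -3.49
endloop
endfacet
facet normal -0.034 -0.999 0.018
outer loop
vertex -0.673 1.845 -3.388
vertex -0.083 1.823 -3.49
vertex -0.057 1.856 -1.572
endloop
endfacet
facet normal -0.149 0.318 -0.936
outer loop
vertex -0.083 1.823 -3.49
vertex -0.323 2.424 -3.248
vertex 0.326 2.253 -3.409
endloop
endfacet
facet normal 0.724 -0.689 0.002
outer loop
vertex -0.083 1.823 -3.49
vertex 0.326 2.253 -3.409
vertex -0.057 1.856 -1.572
endloop
endfacet
facet normal -0.149 0.316 -0.937
outer loop
vertex 0.326 2.253 -3.409
vertex -0.323 2.424 -3.248
vertex 0.246 2.811 -3.208
endloop
endfacet
facet normal 0.974 0.062 0.216
outer loop
vertex 0.326 2.253 -3.409
vertex 0.246 2.811 -3.208
vertex -0.057 1.856 -1.572
endloop
endfacet
facet normal -0.616 0.788 0.005
outer loop
vertex 1.132 1.742 -2.785
vertex 1.574 2.093 -3.549
vertex -0.024 0.845 -3.867
endloop
endfacet
facet normal -0.466 -0.369 0.804
outer loop
vertex 0.506 0.167 -3.871
vertex 1.132 1.742 -2.785
vertex -0.024 0.845 -3.867
endloop
endfacet
facet normal -0.616 0.788 0.005
outer loop
vertex -0.024 0.845 -3.867
vertex 1.574 2.093 -3.549
vertex 0.418 1.196 -4.631
endloop
endfacet
facet normal -0.635 -0.493 -0.594
outer loop
vertex 0.418 1.196 -4.631
vertex 0.506 0.167 -3.871
vertex -0.024 0.845 -3.867
endloop
endfacet
facet normal 0.635 0.493 0.594
outer loop
vertex 1.132 1.742 -2.785
vertex 2.104 1.415 -3.553
vertex 1.574 2.093 -3.549
endloop
endfacet
facet normal -0.466 -0.369 0.804
outer loop
vertex 1.662 1.064 -2.789
vertex 1.132 1.742 -2.785
vertex 0.506 0.167 -3.871
endloop
endfacet
facet normal 0.635 0.493 0.594
outer loop
vertex 1.662 1.064 -2.789
vertex 2.104 1.415 -3.553
vertex 1.132 1.742 -2.785
endloop
endfacet
facet normal 0.466 0.369 -0.804
outer loop
vertex 1.574 2.093 -3.549
vertex 2.104 1.415 -3.553
vertex 0.418 1.196 -4.631
endloop
endfacet
facet normal -0.635 -0.493 -0.594
outer loop
vertex 0.948 0.518 -4.635
vertex 0.506 0.167 -3.871
vertex 0.418 1.196 -4.631
endloop
endfacet
facet normal 0.466 0.369 -0.804
outer loop
vertex 0.418 1.196 -4.631
vertex 2.104 1.415 -3.553
vertex 0.948 0.518 -4.635
endloop
endfacet
facet normal 0.616 -0.788 -0.005
outer loop
vertex 0.948 0.518 -4.635
vertex 1.662 1.064 -2.789
vertex 0.506 0.167 -3.871
endloop
endfacet
facet normal 0.616 -0.788 -0.005
outer loop
vertex 2.104 1.415 -3.553
vertex 1.662 1.064 -2.789
vertex 0.948 0.518 -4.635
endloop
endfacet

endsolid


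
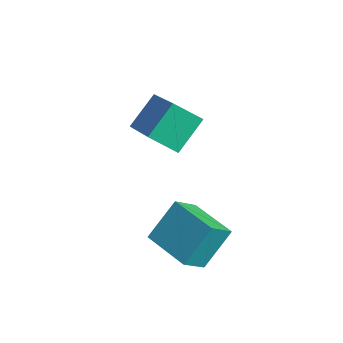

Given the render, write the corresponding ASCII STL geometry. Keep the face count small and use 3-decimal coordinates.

solid 
facet normal -0.645 -0.521 0.560
outer loop
vertex -1.774 1.283 3.105
vertex -3.225 1.958 2.062
vertex -1.684 0.475 2.457
endloop
endfacet
facet normal 0.759 -0.354 0.546
outer loop
vertex -1.155 0.902 1.998
vertex -1.774 1.283 3.105
vertex -1.684 0.475 2.457
endloop
endfacet
facet normal -0.645 -0.521 0.560
outer loop
vertex -1.684 0.475 2.457
vertex -3.225 1.958 2.062
vertex -3.135 1.15 1.414
endloop
endfacet
facet normal 0.086 -0.777 -0.623
outer loop
vertex -3.135 1.15 1.414
vertex -1.155 0.902 1.998
vertex -1.684 0.475 2.457
endloop
endfacet
facet normal -0.086 0.777 0.623
outer loop
vertex -1.774 1.283 3.105
vertex -2.696 2.385 1.603
vertex -3.225 1.958 2.062
endloop
endfacet
facet normal 0.759 -0.354 0.546
outer loop
vertex -1.245 1.71 2.646
vertex -1.774 1.283 3.105
vertex -1.155 0.902 1.998
endloop
endfacet
facet normal -0.086 0.777 0.623
outer loop
vertex -1.245 1.71 2.646
vertex -2.696 2.385 1.603
vertex -1.774 1.283 3.105
endloop
endfacet
facet normal -0.759 0.354 -0.546
outer loop
vertex -3.225 1.958 2.062
vertex -2.696 2.385 1.603
vertex -3.135 1.15 1.414
endloop
endfacet
facet normal 0.086 -0.777 -0.623
outer loop
vertex -2.606 1.577 0.955
vertex -1.155 0.902 1.998
vertex -3.135 1.15 1.414
endloop
endfacet
facet normal -0.759 0.354 -0.546
outer loop
vertex -3.135 1.15 1.414
vertex -2.696 2.385 1.603
vertex -2.606 1.577 0.955
endloop
endfacet
facet normal 0.645 0.521 -0.560
outer loop
vertex -2.606 1.577 0.955
vertex -1.245 1.71 2.646
vertex -1.155 0.902 1.998
endloop
endfacet
facet normal 0.645 0.521 -0.560
outer loop
vertex -2.696 2.385 1.603
vertex -1.245 1.71 2.646
vertex -2.606 1.577 0.955
endloop
endfacet
facet normal -0.999 -0.001 0.048
outer loop
vertex -0.676 0.389 0.911
vertex -0.704 1.015 0.336
vertex -0.715 -0.376 0.08
endloop
endfacet
facet normal 0.032 -0.736 0.676
outer loop
vertex 0.484 -0.375 0.024
vertex -0.676 0.389 0.911
vertex -0.715 -0.376 0.08
endloop
endfacet
facet normal -0.999 -0.001 0.046
outer loop
vertex -0.715 -0.376 0.08
vertex -0.704 1.015 0.336
vertex -0.742 0.249 -0.495
endloop
endfacet
facet normal -0.034 -0.677 -0.735
outer loop
vertex -0.742 0.249 -0.495
vertex 0.484 -0.375 0.024
vertex -0.715 -0.376 0.08
endloop
endfacet
facet normal 0.034 0.677 0.735
outer loop
vertex -0.676 0.389 0.911
vertex 0.495 1.016 0.28
vertex -0.704 1.015 0.336
endloop
endfacet
facet normal 0.033 -0.736 0.677
outer loop
vertex 0.522 0.391 0.855
vertex -0.676 0.389 0.911
vertex 0.484 -0.375 0.024
endloop
endfacet
facet normal 0.033 0.677 0.735
outer loop
vertex 0.522 0.391 0.855
vertex 0.495 1.016 0.28
vertex -0.676 0.389 0.911
endloop
endfacet
facet normal -0.032 0.736 -0.677
outer loop
vertex -0.704 1.015 0.336
vertex 0.495 1.016 0.28
vertex -0.742 0.249 -0.495
endloop
endfacet
facet normal -0.033 -0.677 -0.735
outer loop
vertex 0.456 0.251 -0.551
vertex 0.484 -0.375 0.024
vertex -0.742 0.249 -0.495
endloop
endfacet
facet normal -0.033 0.736 -0.676
outer loop
vertex -0.742 0.249 -0.495
vertex 0.495 1.016 0.28
vertex 0.456 0.251 -0.551
endloop
endfacet
facet normal 0.999 0.001 -0.047
outer loop
vertex 0.456 0.251 -0.551
vertex 0.522 0.391 0.855
vertex 0.484 -0.375 0.024
endloop
endfacet
facet normal 0.999 0.000 -0.047
outer loop
vertex 0.495 1.016 0.28
vertex 0.522 0.391 0.855
vertex 0.456 0.251 -0.551
endloop
endfacet

endsolid


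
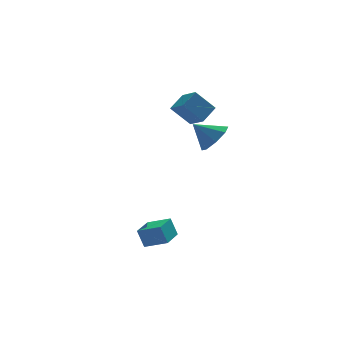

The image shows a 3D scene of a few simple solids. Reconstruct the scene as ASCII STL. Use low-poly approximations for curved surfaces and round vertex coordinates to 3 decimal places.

solid 
facet normal -0.748 0.554 -0.365
outer loop
vertex -3.266 -3.721 -2.617
vertex -2.328 -2.516 -2.712
vertex -2.973 -4.034 -3.694
endloop
endfacet
facet normal -0.613 -0.788 0.062
outer loop
vertex -1.932 -4.804 -3.188
vertex -3.266 -3.721 -2.617
vertex -2.973 -4.034 -3.694
endloop
endfacet
facet normal -0.749 0.554 -0.364
outer loop
vertex -2.973 -4.034 -3.694
vertex -2.328 -2.516 -2.712
vertex -2.035 -2.829 -3.79
endloop
endfacet
facet normal 0.252 -0.270 -0.929
outer loop
vertex -2.035 -2.829 -3.79
vertex -1.932 -4.804 -3.188
vertex -2.973 -4.034 -3.694
endloop
endfacet
facet normal -0.252 0.270 0.929
outer loop
vertex -3.266 -3.721 -2.617
vertex -1.287 -3.286 -2.206
vertex -2.328 -2.516 -2.712
endloop
endfacet
facet normal -0.613 -0.788 0.062
outer loop
vertex -2.225 -4.491 -2.11
vertex -3.266 -3.721 -2.617
vertex -1.932 -4.804 -3.188
endloop
endfacet
facet normal -0.252 0.270 0.929
outer loop
vertex -2.225 -4.491 -2.11
vertex -1.287 -3.286 -2.206
vertex -3.266 -3.721 -2.617
endloop
endfacet
facet normal 0.613 0.788 -0.062
outer loop
vertex -2.328 -2.516 -2.712
vertex -1.287 -3.286 -2.206
vertex -2.035 -2.829 -3.79
endloop
endfacet
facet normal 0.253 -0.270 -0.929
outer loop
vertex -0.994 -3.599 -3.283
vertex -1.932 -4.804 -3.188
vertex -2.035 -2.829 -3.79
endloop
endfacet
facet normal 0.613 0.788 -0.062
outer loop
vertex -2.035 -2.829 -3.79
vertex -1.287 -3.286 -2.206
vertex -0.994 -3.599 -3.283
endloop
endfacet
facet normal 0.749 -0.554 0.364
outer loop
vertex -0.994 -3.599 -3.283
vertex -2.225 -4.491 -2.11
vertex -1.932 -4.804 -3.188
endloop
endfacet
facet normal 0.749 -0.554 0.365
outer loop
vertex -1.287 -3.286 -2.206
vertex -2.225 -4.491 -2.11
vertex -0.994 -3.599 -3.283
endloop
endfacet
facet normal 0.692 -0.328 -0.643
outer loop
vertex 2.034 -2.16 3.602
vertex 1.323 -2.843 3.185
vertex 1.612 -1.833 2.981
endloop
endfacet
facet normal 0.052 0.898 0.438
outer loop
vertex 2.034 -2.16 3.602
vertex 1.612 -1.833 2.981
vertex 0.257 -2.337 4.175
endloop
endfacet
facet normal 0.692 -0.328 -0.643
outer loop
vertex 1.612 -1.833 2.981
vertex 1.323 -2.843 3.185
vertex 1.021 -2.097 2.479
endloop
endfacet
facet normal -0.379 0.925 -0.040
outer loop
vertex 1.612 -1.833 2.981
vertex 1.021 -2.097 2.479
vertex 0.257 -2.337 4.175
endloop
endfacet
facet normal 0.692 -0.329 -0.643
outer loop
vertex 1.021 -2.097 2.479
vertex 1.323 -2.843 3.185
vertex 0.606 -2.798 2.391
endloop
endfacet
facet normal -0.807 0.514 -0.291
outer loop
vertex 1.021 -2.097 2.479
vertex 0.606 -2.798 2.391
vertex 0.257 -2.337 4.175
endloop
endfacet
facet normal 0.692 -0.328 -0.643
outer loop
vertex 0.606 -2.798 2.391
vertex 1.323 -2.843 3.185
vertex 0.612 -3.525 2.768
endloop
endfacet
facet normal -0.981 -0.095 -0.167
outer loop
vertex 0.606 -2.798 2.391
vertex 0.612 -3.525 2.768
vertex 0.257 -2.337 4.175
endloop
endfacet
facet normal 0.692 -0.328 -0.643
outer loop
vertex 0.612 -3.525 2.768
vertex 1.323 -2.843 3.185
vertex 1.034 -3.852 3.389
endloop
endfacet
facet normal -0.799 -0.543 0.257
outer loop
vertex 0.612 -3.525 2.768
vertex 1.034 -3.852 3.389
vertex 0.257 -2.337 4.175
endloop
endfacet
facet normal 0.692 -0.328 -0.643
outer loop
vertex 1.034 -3.852 3.389
vertex 1.323 -2.843 3.185
vertex 1.625 -3.588 3.89
endloop
endfacet
facet normal -0.368 -0.570 0.735
outer loop
vertex 1.034 -3.852 3.389
vertex 1.625 -3.588 3.89
vertex 0.257 -2.337 4.175
endloop
endfacet
facet normal 0.692 -0.328 -0.643
outer loop
vertex 1.625 -3.588 3.89
vertex 1.323 -2.843 3.185
vertex 2.039 -2.887 3.978
endloop
endfacet
facet normal 0.060 -0.159 0.985
outer loop
vertex 1.625 -3.588 3.89
vertex 2.039 -2.887 3.978
vertex 0.257 -2.337 4.175
endloop
endfacet
facet normal 0.692 -0.328 -0.643
outer loop
vertex 2.039 -2.887 3.978
vertex 1.323 -2.843 3.185
vertex 2.034 -2.16 3.602
endloop
endfacet
facet normal 0.234 0.448 0.863
outer loop
vertex 2.039 -2.887 3.978
vertex 2.034 -2.16 3.602
vertex 0.257 -2.337 4.175
endloop
endfacet
facet normal -0.713 -0.497 -0.495
outer loop
vertex 0.528 0.163 4.545
vertex 0.17 1.288 3.932
vertex 1.584 -0.154 3.344
endloop
endfacet
facet normal 0.270 -0.846 0.460
outer loop
vertex 2.51 0.492 3.988
vertex 0.528 0.163 4.545
vertex 1.584 -0.154 3.344
endloop
endfacet
facet normal -0.713 -0.497 -0.494
outer loop
vertex 1.584 -0.154 3.344
vertex 0.17 1.288 3.932
vertex 1.225 0.97 2.731
endloop
endfacet
facet normal 0.648 -0.195 -0.736
outer loop
vertex 1.225 0.97 2.731
vertex 2.51 0.492 3.988
vertex 1.584 -0.154 3.344
endloop
endfacet
facet normal -0.648 0.195 0.736
outer loop
vertex 0.528 0.163 4.545
vertex 1.096 1.934 4.576
vertex 0.17 1.288 3.932
endloop
endfacet
facet normal 0.270 -0.845 0.461
outer loop
vertex 1.455 0.81 5.189
vertex 0.528 0.163 4.545
vertex 2.51 0.492 3.988
endloop
endfacet
facet normal -0.648 0.195 0.737
outer loop
vertex 1.455 0.81 5.189
vertex 1.096 1.934 4.576
vertex 0.528 0.163 4.545
endloop
endfacet
facet normal -0.270 0.846 -0.461
outer loop
vertex 0.17 1.288 3.932
vertex 1.096 1.934 4.576
vertex 1.225 0.97 2.731
endloop
endfacet
facet normal 0.648 -0.195 -0.736
outer loop
vertex 2.152 1.617 3.375
vertex 2.51 0.492 3.988
vertex 1.225 0.97 2.731
endloop
endfacet
facet normal -0.270 0.845 -0.461
outer loop
vertex 1.225 0.97 2.731
vertex 1.096 1.934 4.576
vertex 2.152 1.617 3.375
endloop
endfacet
facet normal 0.713 0.497 0.495
outer loop
vertex 2.152 1.617 3.375
vertex 1.455 0.81 5.189
vertex 2.51 0.492 3.988
endloop
endfacet
facet normal 0.712 0.497 0.495
outer loop
vertex 1.096 1.934 4.576
vertex 1.455 0.81 5.189
vertex 2.152 1.617 3.375
endloop
endfacet

endsolid


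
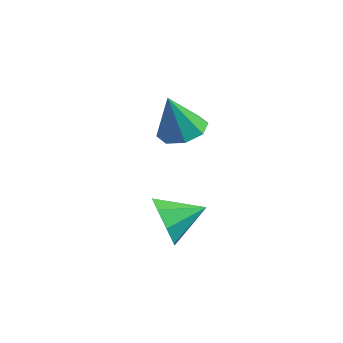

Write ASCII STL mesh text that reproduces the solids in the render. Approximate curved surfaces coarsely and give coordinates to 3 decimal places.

solid 
facet normal -0.677 -0.680 -0.281
outer loop
vertex -0.192 0.012 -0.892
vertex -0.691 0.156 -0.038
vertex -0.72 0.562 -0.951
endloop
endfacet
facet normal 0.574 0.480 -0.663
outer loop
vertex -0.192 0.012 -0.892
vertex -0.72 0.562 -0.951
vertex 0.311 1.164 0.378
endloop
endfacet
facet normal -0.677 -0.680 -0.281
outer loop
vertex -0.72 0.562 -0.951
vertex -0.691 0.156 -0.038
vertex -1.232 0.875 -0.475
endloop
endfacet
facet normal 0.097 0.876 -0.472
outer loop
vertex -0.72 0.562 -0.951
vertex -1.232 0.875 -0.475
vertex 0.311 1.164 0.378
endloop
endfacet
facet normal -0.678 -0.680 -0.280
outer loop
vertex -1.232 0.875 -0.475
vertex -0.691 0.156 -0.038
vertex -1.426 0.767 0.257
endloop
endfacet
facet normal -0.228 0.970 0.083
outer loop
vertex -1.232 0.875 -0.475
vertex -1.426 0.767 0.257
vertex 0.311 1.164 0.378
endloop
endfacet
facet normal -0.678 -0.680 -0.280
outer loop
vertex -1.426 0.767 0.257
vertex -0.691 0.156 -0.038
vertex -1.19 0.301 0.817
endloop
endfacet
facet normal -0.209 0.707 0.676
outer loop
vertex -1.426 0.767 0.257
vertex -1.19 0.301 0.817
vertex 0.311 1.164 0.378
endloop
endfacet
facet normal -0.677 -0.680 -0.280
outer loop
vertex -1.19 0.301 0.817
vertex -0.691 0.156 -0.038
vertex -0.662 -0.249 0.876
endloop
endfacet
facet normal 0.143 0.240 0.960
outer loop
vertex -1.19 0.301 0.817
vertex -0.662 -0.249 0.876
vertex 0.311 1.164 0.378
endloop
endfacet
facet normal -0.677 -0.681 -0.280
outer loop
vertex -0.662 -0.249 0.876
vertex -0.691 0.156 -0.038
vertex -0.15 -0.562 0.4
endloop
endfacet
facet normal 0.620 -0.156 0.769
outer loop
vertex -0.662 -0.249 0.876
vertex -0.15 -0.562 0.4
vertex 0.311 1.164 0.378
endloop
endfacet
facet normal -0.676 -0.681 -0.281
outer loop
vertex -0.15 -0.562 0.4
vertex -0.691 0.156 -0.038
vertex 0.045 -0.454 -0.332
endloop
endfacet
facet normal 0.944 -0.249 0.215
outer loop
vertex -0.15 -0.562 0.4
vertex 0.045 -0.454 -0.332
vertex 0.311 1.164 0.378
endloop
endfacet
facet normal -0.676 -0.681 -0.280
outer loop
vertex 0.045 -0.454 -0.332
vertex -0.691 0.156 -0.038
vertex -0.192 0.012 -0.892
endloop
endfacet
facet normal 0.925 0.014 -0.379
outer loop
vertex 0.045 -0.454 -0.332
vertex -0.192 0.012 -0.892
vertex 0.311 1.164 0.378
endloop
endfacet
facet normal 0.248 0.152 -0.957
outer loop
vertex -1.668 3.271 1.362
vertex -2.201 4.008 1.341
vertex -1.328 3.851 1.542
endloop
endfacet
facet normal 0.639 -0.544 0.544
outer loop
vertex -1.668 3.271 1.362
vertex -1.328 3.851 1.542
vertex -2.619 3.752 2.959
endloop
endfacet
facet normal 0.248 0.151 -0.957
outer loop
vertex -1.328 3.851 1.542
vertex -2.201 4.008 1.341
vertex -1.499 4.523 1.604
endloop
endfacet
facet normal 0.729 0.123 0.673
outer loop
vertex -1.328 3.851 1.542
vertex -1.499 4.523 1.604
vertex -2.619 3.752 2.959
endloop
endfacet
facet normal 0.248 0.151 -0.957
outer loop
vertex -1.499 4.523 1.604
vertex -2.201 4.008 1.341
vertex -2.081 4.894 1.512
endloop
endfacet
facet normal 0.328 0.678 0.657
outer loop
vertex -1.499 4.523 1.604
vertex -2.081 4.894 1.512
vertex -2.619 3.752 2.959
endloop
endfacet
facet normal 0.247 0.151 -0.957
outer loop
vertex -2.081 4.894 1.512
vertex -2.201 4.008 1.341
vertex -2.734 4.745 1.32
endloop
endfacet
facet normal -0.331 0.797 0.506
outer loop
vertex -2.081 4.894 1.512
vertex -2.734 4.745 1.32
vertex -2.619 3.752 2.959
endloop
endfacet
facet normal 0.246 0.151 -0.957
outer loop
vertex -2.734 4.745 1.32
vertex -2.201 4.008 1.341
vertex -3.075 4.165 1.141
endloop
endfacet
facet normal -0.859 0.410 0.308
outer loop
vertex -2.734 4.745 1.32
vertex -3.075 4.165 1.141
vertex -2.619 3.752 2.959
endloop
endfacet
facet normal 0.246 0.152 -0.957
outer loop
vertex -3.075 4.165 1.141
vertex -2.201 4.008 1.341
vertex -2.904 3.493 1.078
endloop
endfacet
facet normal -0.949 -0.258 0.179
outer loop
vertex -3.075 4.165 1.141
vertex -2.904 3.493 1.078
vertex -2.619 3.752 2.959
endloop
endfacet
facet normal 0.247 0.151 -0.957
outer loop
vertex -2.904 3.493 1.078
vertex -2.201 4.008 1.341
vertex -2.321 3.122 1.17
endloop
endfacet
facet normal -0.548 -0.813 0.195
outer loop
vertex -2.904 3.493 1.078
vertex -2.321 3.122 1.17
vertex -2.619 3.752 2.959
endloop
endfacet
facet normal 0.247 0.151 -0.957
outer loop
vertex -2.321 3.122 1.17
vertex -2.201 4.008 1.341
vertex -1.668 3.271 1.362
endloop
endfacet
facet normal 0.111 -0.932 0.346
outer loop
vertex -2.321 3.122 1.17
vertex -1.668 3.271 1.362
vertex -2.619 3.752 2.959
endloop
endfacet

endsolid


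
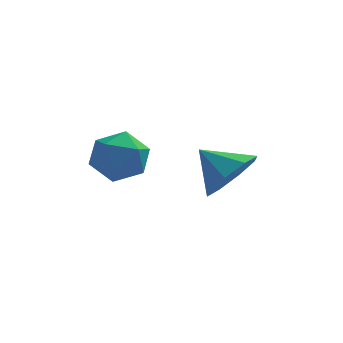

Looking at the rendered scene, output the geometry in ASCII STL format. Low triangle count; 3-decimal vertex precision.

solid 
facet normal 0.692 -0.447 -0.567
outer loop
vertex 3.805 0.889 -1.451
vertex 3.182 0.744 -2.098
vertex 3.769 1.413 -1.908
endloop
endfacet
facet normal 0.189 0.653 0.734
outer loop
vertex 3.805 0.889 -1.451
vertex 3.769 1.413 -1.908
vertex 2.358 1.276 -1.422
endloop
endfacet
facet normal 0.692 -0.446 -0.567
outer loop
vertex 3.769 1.413 -1.908
vertex 3.182 0.744 -2.098
vertex 3.388 1.545 -2.477
endloop
endfacet
facet normal -0.014 0.972 0.235
outer loop
vertex 3.769 1.413 -1.908
vertex 3.388 1.545 -2.477
vertex 2.358 1.276 -1.422
endloop
endfacet
facet normal 0.691 -0.447 -0.568
outer loop
vertex 3.388 1.545 -2.477
vertex 3.182 0.744 -2.098
vertex 2.886 1.208 -2.823
endloop
endfacet
facet normal -0.442 0.872 -0.209
outer loop
vertex 3.388 1.545 -2.477
vertex 2.886 1.208 -2.823
vertex 2.358 1.276 -1.422
endloop
endfacet
facet normal 0.692 -0.446 -0.568
outer loop
vertex 2.886 1.208 -2.823
vertex 3.182 0.744 -2.098
vertex 2.558 0.599 -2.744
endloop
endfacet
facet normal -0.846 0.412 -0.339
outer loop
vertex 2.886 1.208 -2.823
vertex 2.558 0.599 -2.744
vertex 2.358 1.276 -1.422
endloop
endfacet
facet normal 0.691 -0.447 -0.567
outer loop
vertex 2.558 0.599 -2.744
vertex 3.182 0.744 -2.098
vertex 2.594 0.075 -2.287
endloop
endfacet
facet normal -0.987 -0.137 -0.079
outer loop
vertex 2.558 0.599 -2.744
vertex 2.594 0.075 -2.287
vertex 2.358 1.276 -1.422
endloop
endfacet
facet normal 0.691 -0.447 -0.568
outer loop
vertex 2.594 0.075 -2.287
vertex 3.182 0.744 -2.098
vertex 2.975 -0.057 -1.719
endloop
endfacet
facet normal -0.784 -0.457 0.420
outer loop
vertex 2.594 0.075 -2.287
vertex 2.975 -0.057 -1.719
vertex 2.358 1.276 -1.422
endloop
endfacet
facet normal 0.691 -0.447 -0.568
outer loop
vertex 2.975 -0.057 -1.719
vertex 3.182 0.744 -2.098
vertex 3.477 0.28 -1.373
endloop
endfacet
facet normal -0.356 -0.357 0.864
outer loop
vertex 2.975 -0.057 -1.719
vertex 3.477 0.28 -1.373
vertex 2.358 1.276 -1.422
endloop
endfacet
facet normal 0.693 -0.446 -0.567
outer loop
vertex 3.477 0.28 -1.373
vertex 3.182 0.744 -2.098
vertex 3.805 0.889 -1.451
endloop
endfacet
facet normal 0.047 0.102 0.994
outer loop
vertex 3.477 0.28 -1.373
vertex 3.805 0.889 -1.451
vertex 2.358 1.276 -1.422
endloop
endfacet
facet normal 0.513 0.720 0.467
outer loop
vertex 0.544 -0.975 -0.033
vertex 0.622 -1.446 0.608
vertex 1.173 -1.464 0.03
endloop
endfacet
facet normal 0.611 0.755 -0.240
outer loop
vertex 0.544 -0.975 -0.033
vertex 1.173 -1.464 0.03
vertex 0.798 -1.383 -0.671
endloop
endfacet
facet normal -0.029 0.837 -0.547
outer loop
vertex 0.544 -0.975 -0.033
vertex 0.798 -1.383 -0.671
vertex 0.016 -1.315 -0.526
endloop
endfacet
facet normal -0.521 0.853 -0.030
outer loop
vertex 0.544 -0.975 -0.033
vertex 0.016 -1.315 -0.526
vertex -0.094 -1.354 0.264
endloop
endfacet
facet normal -0.186 0.781 0.596
outer loop
vertex 0.544 -0.975 -0.033
vertex -0.094 -1.354 0.264
vertex 0.622 -1.446 0.608
endloop
endfacet
facet normal 0.880 0.132 -0.456
outer loop
vertex 0.798 -1.383 -0.671
vertex 1.173 -1.464 0.03
vertex 1.034 -2.106 -0.424
endloop
endfacet
facet normal 0.723 0.075 0.687
outer loop
vertex 1.173 -1.464 0.03
vertex 0.622 -1.446 0.608
vertex 0.924 -2.145 0.366
endloop
endfacet
facet normal -0.408 0.173 0.896
outer loop
vertex 0.622 -1.446 0.608
vertex -0.094 -1.354 0.264
vertex 0.142 -2.077 0.511
endloop
endfacet
facet normal -0.950 0.289 -0.118
outer loop
vertex -0.094 -1.354 0.264
vertex 0.016 -1.315 -0.526
vertex -0.233 -1.996 -0.19
endloop
endfacet
facet normal -0.154 0.263 -0.952
outer loop
vertex 0.016 -1.315 -0.526
vertex 0.798 -1.383 -0.671
vertex 0.318 -2.014 -0.768
endloop
endfacet
facet normal 0.521 -0.853 0.030
outer loop
vertex 0.396 -2.485 -0.127
vertex 1.034 -2.106 -0.424
vertex 0.924 -2.145 0.366
endloop
endfacet
facet normal 0.029 -0.837 0.547
outer loop
vertex 0.396 -2.485 -0.127
vertex 0.924 -2.145 0.366
vertex 0.142 -2.077 0.511
endloop
endfacet
facet normal -0.611 -0.755 0.240
outer loop
vertex 0.396 -2.485 -0.127
vertex 0.142 -2.077 0.511
vertex -0.233 -1.996 -0.19
endloop
endfacet
facet normal -0.513 -0.720 -0.467
outer loop
vertex 0.396 -2.485 -0.127
vertex -0.233 -1.996 -0.19
vertex 0.318 -2.014 -0.768
endloop
endfacet
facet normal 0.186 -0.781 -0.596
outer loop
vertex 0.396 -2.485 -0.127
vertex 0.318 -2.014 -0.768
vertex 1.034 -2.106 -0.424
endloop
endfacet
facet normal 0.950 -0.289 0.118
outer loop
vertex 0.924 -2.145 0.366
vertex 1.034 -2.106 -0.424
vertex 1.173 -1.464 0.03
endloop
endfacet
facet normal 0.154 -0.263 0.952
outer loop
vertex 0.142 -2.077 0.511
vertex 0.924 -2.145 0.366
vertex 0.622 -1.446 0.608
endloop
endfacet
facet normal -0.880 -0.132 0.456
outer loop
vertex -0.233 -1.996 -0.19
vertex 0.142 -2.077 0.511
vertex -0.094 -1.354 0.264
endloop
endfacet
facet normal -0.723 -0.075 -0.687
outer loop
vertex 0.318 -2.014 -0.768
vertex -0.233 -1.996 -0.19
vertex 0.016 -1.315 -0.526
endloop
endfacet
facet normal 0.408 -0.173 -0.896
outer loop
vertex 1.034 -2.106 -0.424
vertex 0.318 -2.014 -0.768
vertex 0.798 -1.383 -0.671
endloop
endfacet

endsolid


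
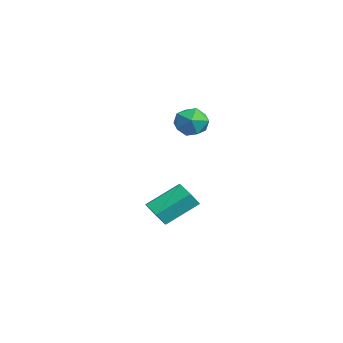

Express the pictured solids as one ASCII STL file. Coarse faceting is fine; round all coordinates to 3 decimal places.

solid 
facet normal 0.060 -0.831 -0.553
outer loop
vertex -2.463 0.915 -4.026
vertex -3.166 1.052 -4.308
vertex -2.546 1.335 -4.666
endloop
endfacet
facet normal 0.992 0.109 -0.057
outer loop
vertex -2.463 0.915 -4.026
vertex -2.546 1.335 -4.666
vertex -2.57 2.41 -3.03
endloop
endfacet
facet normal 0.992 0.109 -0.057
outer loop
vertex -2.57 2.41 -3.03
vertex -2.546 1.335 -4.666
vertex -2.653 2.831 -3.67
endloop
endfacet
facet normal -0.059 0.830 0.554
outer loop
vertex -2.57 2.41 -3.03
vertex -2.653 2.831 -3.67
vertex -3.274 2.548 -3.312
endloop
endfacet
facet normal 0.060 -0.831 -0.553
outer loop
vertex -2.546 1.335 -4.666
vertex -3.166 1.052 -4.308
vertex -3.249 1.472 -4.948
endloop
endfacet
facet normal 0.403 0.527 -0.748
outer loop
vertex -2.546 1.335 -4.666
vertex -3.249 1.472 -4.948
vertex -2.653 2.831 -3.67
endloop
endfacet
facet normal 0.403 0.527 -0.748
outer loop
vertex -2.653 2.831 -3.67
vertex -3.249 1.472 -4.948
vertex -3.356 2.968 -3.952
endloop
endfacet
facet normal -0.060 0.831 0.553
outer loop
vertex -2.653 2.831 -3.67
vertex -3.356 2.968 -3.952
vertex -3.274 2.548 -3.312
endloop
endfacet
facet normal 0.059 -0.831 -0.553
outer loop
vertex -3.249 1.472 -4.948
vertex -3.166 1.052 -4.308
vertex -3.87 1.19 -4.59
endloop
endfacet
facet normal -0.589 0.418 -0.692
outer loop
vertex -3.249 1.472 -4.948
vertex -3.87 1.19 -4.59
vertex -3.356 2.968 -3.952
endloop
endfacet
facet normal -0.589 0.418 -0.691
outer loop
vertex -3.356 2.968 -3.952
vertex -3.87 1.19 -4.59
vertex -3.977 2.685 -3.594
endloop
endfacet
facet normal -0.060 0.831 0.553
outer loop
vertex -3.356 2.968 -3.952
vertex -3.977 2.685 -3.594
vertex -3.274 2.548 -3.312
endloop
endfacet
facet normal 0.059 -0.830 -0.554
outer loop
vertex -3.87 1.19 -4.59
vertex -3.166 1.052 -4.308
vertex -3.787 0.769 -3.95
endloop
endfacet
facet normal -0.992 -0.109 0.057
outer loop
vertex -3.87 1.19 -4.59
vertex -3.787 0.769 -3.95
vertex -3.977 2.685 -3.594
endloop
endfacet
facet normal -0.992 -0.109 0.057
outer loop
vertex -3.977 2.685 -3.594
vertex -3.787 0.769 -3.95
vertex -3.894 2.265 -2.954
endloop
endfacet
facet normal -0.060 0.831 0.553
outer loop
vertex -3.977 2.685 -3.594
vertex -3.894 2.265 -2.954
vertex -3.274 2.548 -3.312
endloop
endfacet
facet normal 0.060 -0.831 -0.553
outer loop
vertex -3.787 0.769 -3.95
vertex -3.166 1.052 -4.308
vertex -3.084 0.632 -3.668
endloop
endfacet
facet normal -0.403 -0.527 0.748
outer loop
vertex -3.787 0.769 -3.95
vertex -3.084 0.632 -3.668
vertex -3.894 2.265 -2.954
endloop
endfacet
facet normal -0.403 -0.527 0.748
outer loop
vertex -3.894 2.265 -2.954
vertex -3.084 0.632 -3.668
vertex -3.191 2.128 -2.672
endloop
endfacet
facet normal -0.060 0.831 0.553
outer loop
vertex -3.894 2.265 -2.954
vertex -3.191 2.128 -2.672
vertex -3.274 2.548 -3.312
endloop
endfacet
facet normal 0.060 -0.831 -0.553
outer loop
vertex -3.084 0.632 -3.668
vertex -3.166 1.052 -4.308
vertex -2.463 0.915 -4.026
endloop
endfacet
facet normal 0.589 -0.418 0.691
outer loop
vertex -3.084 0.632 -3.668
vertex -2.463 0.915 -4.026
vertex -3.191 2.128 -2.672
endloop
endfacet
facet normal 0.589 -0.419 0.692
outer loop
vertex -3.191 2.128 -2.672
vertex -2.463 0.915 -4.026
vertex -2.57 2.41 -3.03
endloop
endfacet
facet normal -0.059 0.831 0.553
outer loop
vertex -3.191 2.128 -2.672
vertex -2.57 2.41 -3.03
vertex -3.274 2.548 -3.312
endloop
endfacet
facet normal -0.541 0.777 -0.322
outer loop
vertex -2.242 2.956 0.674
vertex -2.959 2.533 0.859
vertex -2.594 3.031 1.446
endloop
endfacet
facet normal 0.085 0.995 -0.058
outer loop
vertex -2.242 2.956 0.674
vertex -2.594 3.031 1.446
vertex -1.749 2.954 1.368
endloop
endfacet
facet normal 0.604 0.672 -0.427
outer loop
vertex -2.242 2.956 0.674
vertex -1.749 2.954 1.368
vertex -1.592 2.409 0.733
endloop
endfacet
facet normal 0.298 0.255 -0.920
outer loop
vertex -2.242 2.956 0.674
vertex -1.592 2.409 0.733
vertex -2.34 2.149 0.418
endloop
endfacet
facet normal -0.410 0.321 -0.854
outer loop
vertex -2.242 2.956 0.674
vertex -2.34 2.149 0.418
vertex -2.959 2.533 0.859
endloop
endfacet
facet normal 0.128 0.775 0.619
outer loop
vertex -1.749 2.954 1.368
vertex -2.594 3.031 1.446
vertex -2.16 2.531 1.982
endloop
endfacet
facet normal -0.886 0.422 0.193
outer loop
vertex -2.594 3.031 1.446
vertex -2.959 2.533 0.859
vertex -2.908 2.271 1.667
endloop
endfacet
facet normal -0.673 -0.317 -0.669
outer loop
vertex -2.959 2.533 0.859
vertex -2.34 2.149 0.418
vertex -2.751 1.726 1.032
endloop
endfacet
facet normal 0.472 -0.420 -0.775
outer loop
vertex -2.34 2.149 0.418
vertex -1.592 2.409 0.733
vertex -1.906 1.649 0.954
endloop
endfacet
facet normal 0.967 0.254 0.021
outer loop
vertex -1.592 2.409 0.733
vertex -1.749 2.954 1.368
vertex -1.541 2.147 1.541
endloop
endfacet
facet normal -0.298 -0.255 0.920
outer loop
vertex -2.258 1.724 1.726
vertex -2.16 2.531 1.982
vertex -2.908 2.271 1.667
endloop
endfacet
facet normal -0.604 -0.672 0.427
outer loop
vertex -2.258 1.724 1.726
vertex -2.908 2.271 1.667
vertex -2.751 1.726 1.032
endloop
endfacet
facet normal -0.085 -0.995 0.058
outer loop
vertex -2.258 1.724 1.726
vertex -2.751 1.726 1.032
vertex -1.906 1.649 0.954
endloop
endfacet
facet normal 0.541 -0.777 0.322
outer loop
vertex -2.258 1.724 1.726
vertex -1.906 1.649 0.954
vertex -1.541 2.147 1.541
endloop
endfacet
facet normal 0.410 -0.321 0.854
outer loop
vertex -2.258 1.724 1.726
vertex -1.541 2.147 1.541
vertex -2.16 2.531 1.982
endloop
endfacet
facet normal -0.472 0.420 0.775
outer loop
vertex -2.908 2.271 1.667
vertex -2.16 2.531 1.982
vertex -2.594 3.031 1.446
endloop
endfacet
facet normal -0.967 -0.254 -0.021
outer loop
vertex -2.751 1.726 1.032
vertex -2.908 2.271 1.667
vertex -2.959 2.533 0.859
endloop
endfacet
facet normal -0.128 -0.775 -0.619
outer loop
vertex -1.906 1.649 0.954
vertex -2.751 1.726 1.032
vertex -2.34 2.149 0.418
endloop
endfacet
facet normal 0.886 -0.422 -0.193
outer loop
vertex -1.541 2.147 1.541
vertex -1.906 1.649 0.954
vertex -1.592 2.409 0.733
endloop
endfacet
facet normal 0.673 0.317 0.669
outer loop
vertex -2.16 2.531 1.982
vertex -1.541 2.147 1.541
vertex -1.749 2.954 1.368
endloop
endfacet

endsolid


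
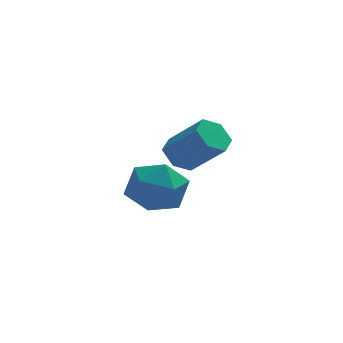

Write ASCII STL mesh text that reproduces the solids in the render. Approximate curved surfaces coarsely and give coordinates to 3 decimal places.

solid 
facet normal -0.867 0.495 0.053
outer loop
vertex 0.638 3.435 -0.962
vertex 0.115 2.506 -0.846
vertex 0.469 3.033 0.018
endloop
endfacet
facet normal -0.332 0.892 0.309
outer loop
vertex 0.638 3.435 -0.962
vertex 0.469 3.033 0.018
vertex 1.417 3.47 -0.226
endloop
endfacet
facet normal 0.154 0.966 -0.209
outer loop
vertex 0.638 3.435 -0.962
vertex 1.417 3.47 -0.226
vertex 1.649 3.213 -1.241
endloop
endfacet
facet normal -0.082 0.614 -0.785
outer loop
vertex 0.638 3.435 -0.962
vertex 1.649 3.213 -1.241
vertex 0.844 2.617 -1.624
endloop
endfacet
facet normal -0.713 0.324 -0.622
outer loop
vertex 0.638 3.435 -0.962
vertex 0.844 2.617 -1.624
vertex 0.115 2.506 -0.846
endloop
endfacet
facet normal -0.028 0.533 0.846
outer loop
vertex 1.417 3.47 -0.226
vertex 0.469 3.033 0.018
vertex 1.376 2.563 0.344
endloop
endfacet
facet normal -0.895 -0.109 0.433
outer loop
vertex 0.469 3.033 0.018
vertex 0.115 2.506 -0.846
vertex 0.571 1.967 -0.039
endloop
endfacet
facet normal -0.645 -0.385 -0.660
outer loop
vertex 0.115 2.506 -0.846
vertex 0.844 2.617 -1.624
vertex 0.803 1.71 -1.054
endloop
endfacet
facet normal 0.376 0.085 -0.923
outer loop
vertex 0.844 2.617 -1.624
vertex 1.649 3.213 -1.241
vertex 1.751 2.147 -1.298
endloop
endfacet
facet normal 0.758 0.653 0.008
outer loop
vertex 1.649 3.213 -1.241
vertex 1.417 3.47 -0.226
vertex 2.105 2.674 -0.434
endloop
endfacet
facet normal 0.082 -0.614 0.785
outer loop
vertex 1.582 1.745 -0.318
vertex 1.376 2.563 0.344
vertex 0.571 1.967 -0.039
endloop
endfacet
facet normal -0.154 -0.966 0.209
outer loop
vertex 1.582 1.745 -0.318
vertex 0.571 1.967 -0.039
vertex 0.803 1.71 -1.054
endloop
endfacet
facet normal 0.332 -0.892 -0.309
outer loop
vertex 1.582 1.745 -0.318
vertex 0.803 1.71 -1.054
vertex 1.751 2.147 -1.298
endloop
endfacet
facet normal 0.867 -0.495 -0.053
outer loop
vertex 1.582 1.745 -0.318
vertex 1.751 2.147 -1.298
vertex 2.105 2.674 -0.434
endloop
endfacet
facet normal 0.713 -0.324 0.622
outer loop
vertex 1.582 1.745 -0.318
vertex 2.105 2.674 -0.434
vertex 1.376 2.563 0.344
endloop
endfacet
facet normal -0.376 -0.085 0.923
outer loop
vertex 0.571 1.967 -0.039
vertex 1.376 2.563 0.344
vertex 0.469 3.033 0.018
endloop
endfacet
facet normal -0.758 -0.653 -0.008
outer loop
vertex 0.803 1.71 -1.054
vertex 0.571 1.967 -0.039
vertex 0.115 2.506 -0.846
endloop
endfacet
facet normal 0.028 -0.533 -0.846
outer loop
vertex 1.751 2.147 -1.298
vertex 0.803 1.71 -1.054
vertex 0.844 2.617 -1.624
endloop
endfacet
facet normal 0.895 0.109 -0.433
outer loop
vertex 2.105 2.674 -0.434
vertex 1.751 2.147 -1.298
vertex 1.649 3.213 -1.241
endloop
endfacet
facet normal 0.645 0.385 0.660
outer loop
vertex 1.376 2.563 0.344
vertex 2.105 2.674 -0.434
vertex 1.417 3.47 -0.226
endloop
endfacet
facet normal -0.606 0.404 -0.686
outer loop
vertex 2.174 0.669 1.422
vertex 1.649 0.437 1.749
vertex 1.888 1.036 1.891
endloop
endfacet
facet normal 0.668 0.727 -0.162
outer loop
vertex 2.174 0.669 1.422
vertex 1.888 1.036 1.891
vertex 3.095 0.055 2.464
endloop
endfacet
facet normal 0.668 0.727 -0.162
outer loop
vertex 3.095 0.055 2.464
vertex 1.888 1.036 1.891
vertex 2.809 0.422 2.933
endloop
endfacet
facet normal 0.606 -0.403 0.685
outer loop
vertex 3.095 0.055 2.464
vertex 2.809 0.422 2.933
vertex 2.571 -0.177 2.791
endloop
endfacet
facet normal -0.607 0.404 -0.684
outer loop
vertex 1.888 1.036 1.891
vertex 1.649 0.437 1.749
vertex 1.364 0.803 2.218
endloop
endfacet
facet normal -0.042 0.844 0.534
outer loop
vertex 1.888 1.036 1.891
vertex 1.364 0.803 2.218
vertex 2.809 0.422 2.933
endloop
endfacet
facet normal -0.042 0.844 0.534
outer loop
vertex 2.809 0.422 2.933
vertex 1.364 0.803 2.218
vertex 2.285 0.19 3.259
endloop
endfacet
facet normal 0.605 -0.403 0.686
outer loop
vertex 2.809 0.422 2.933
vertex 2.285 0.19 3.259
vertex 2.571 -0.177 2.791
endloop
endfacet
facet normal -0.606 0.405 -0.684
outer loop
vertex 1.364 0.803 2.218
vertex 1.649 0.437 1.749
vertex 1.125 0.205 2.076
endloop
endfacet
facet normal -0.708 0.118 0.696
outer loop
vertex 1.364 0.803 2.218
vertex 1.125 0.205 2.076
vertex 2.285 0.19 3.259
endloop
endfacet
facet normal -0.708 0.119 0.696
outer loop
vertex 2.285 0.19 3.259
vertex 1.125 0.205 2.076
vertex 2.046 -0.409 3.118
endloop
endfacet
facet normal 0.606 -0.403 0.686
outer loop
vertex 2.285 0.19 3.259
vertex 2.046 -0.409 3.118
vertex 2.571 -0.177 2.791
endloop
endfacet
facet normal -0.606 0.403 -0.685
outer loop
vertex 1.125 0.205 2.076
vertex 1.649 0.437 1.749
vertex 1.411 -0.162 1.607
endloop
endfacet
facet normal -0.668 -0.727 0.162
outer loop
vertex 1.125 0.205 2.076
vertex 1.411 -0.162 1.607
vertex 2.046 -0.409 3.118
endloop
endfacet
facet normal -0.668 -0.727 0.162
outer loop
vertex 2.046 -0.409 3.118
vertex 1.411 -0.162 1.607
vertex 2.332 -0.776 2.649
endloop
endfacet
facet normal 0.606 -0.404 0.686
outer loop
vertex 2.046 -0.409 3.118
vertex 2.332 -0.776 2.649
vertex 2.571 -0.177 2.791
endloop
endfacet
facet normal -0.605 0.403 -0.686
outer loop
vertex 1.411 -0.162 1.607
vertex 1.649 0.437 1.749
vertex 1.935 0.07 1.281
endloop
endfacet
facet normal 0.041 -0.844 -0.534
outer loop
vertex 1.411 -0.162 1.607
vertex 1.935 0.07 1.281
vertex 2.332 -0.776 2.649
endloop
endfacet
facet normal 0.042 -0.844 -0.534
outer loop
vertex 2.332 -0.776 2.649
vertex 1.935 0.07 1.281
vertex 2.856 -0.543 2.322
endloop
endfacet
facet normal 0.607 -0.404 0.684
outer loop
vertex 2.332 -0.776 2.649
vertex 2.856 -0.543 2.322
vertex 2.571 -0.177 2.791
endloop
endfacet
facet normal -0.606 0.403 -0.686
outer loop
vertex 1.935 0.07 1.281
vertex 1.649 0.437 1.749
vertex 2.174 0.669 1.422
endloop
endfacet
facet normal 0.708 -0.119 -0.696
outer loop
vertex 1.935 0.07 1.281
vertex 2.174 0.669 1.422
vertex 2.856 -0.543 2.322
endloop
endfacet
facet normal 0.709 -0.118 -0.696
outer loop
vertex 2.856 -0.543 2.322
vertex 2.174 0.669 1.422
vertex 3.095 0.055 2.464
endloop
endfacet
facet normal 0.606 -0.405 0.684
outer loop
vertex 2.856 -0.543 2.322
vertex 3.095 0.055 2.464
vertex 2.571 -0.177 2.791
endloop
endfacet

endsolid
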